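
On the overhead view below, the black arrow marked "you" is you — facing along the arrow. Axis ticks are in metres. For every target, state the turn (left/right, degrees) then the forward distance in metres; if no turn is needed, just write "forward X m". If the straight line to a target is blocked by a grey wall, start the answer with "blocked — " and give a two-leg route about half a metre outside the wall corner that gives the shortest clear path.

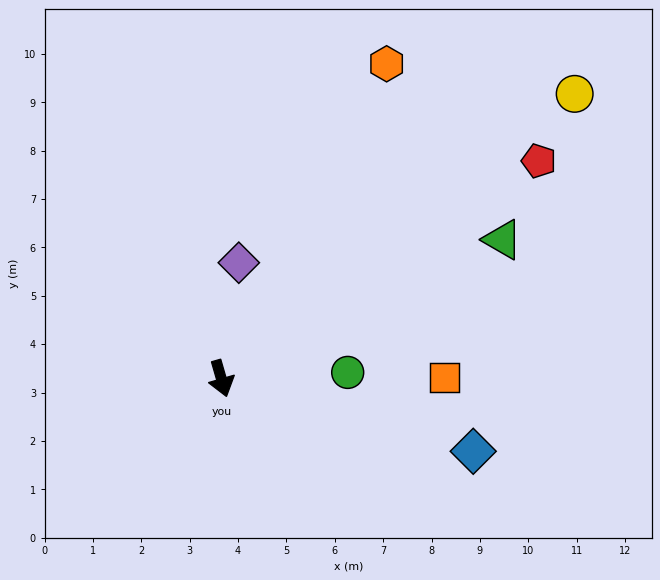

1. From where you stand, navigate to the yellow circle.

turn left 113°, forward 9.4 m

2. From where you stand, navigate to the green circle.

turn left 77°, forward 2.6 m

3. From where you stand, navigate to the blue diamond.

turn left 58°, forward 5.4 m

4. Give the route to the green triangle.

turn left 100°, forward 6.5 m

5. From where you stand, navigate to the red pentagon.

turn left 108°, forward 8.0 m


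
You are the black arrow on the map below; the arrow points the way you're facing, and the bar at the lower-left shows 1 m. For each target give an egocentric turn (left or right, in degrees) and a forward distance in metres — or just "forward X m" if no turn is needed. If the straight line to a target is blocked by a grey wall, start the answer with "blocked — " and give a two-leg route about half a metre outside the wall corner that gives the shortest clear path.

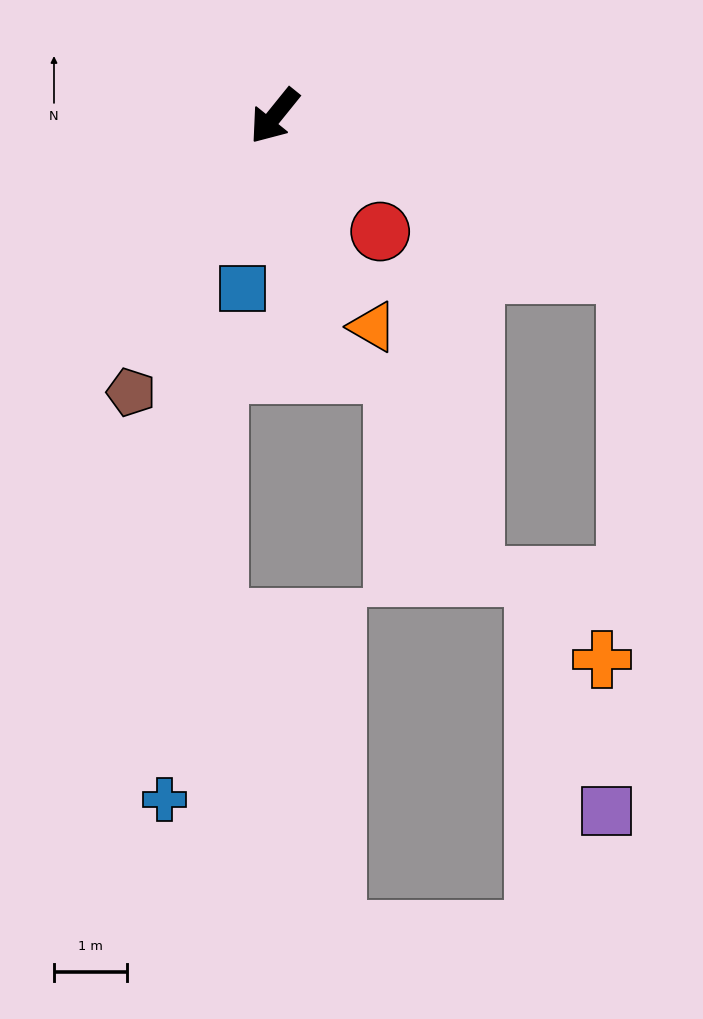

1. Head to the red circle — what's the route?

turn left 81°, forward 2.1 m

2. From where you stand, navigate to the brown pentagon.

turn left 11°, forward 4.3 m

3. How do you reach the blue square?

turn left 28°, forward 2.4 m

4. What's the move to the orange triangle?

turn left 64°, forward 3.2 m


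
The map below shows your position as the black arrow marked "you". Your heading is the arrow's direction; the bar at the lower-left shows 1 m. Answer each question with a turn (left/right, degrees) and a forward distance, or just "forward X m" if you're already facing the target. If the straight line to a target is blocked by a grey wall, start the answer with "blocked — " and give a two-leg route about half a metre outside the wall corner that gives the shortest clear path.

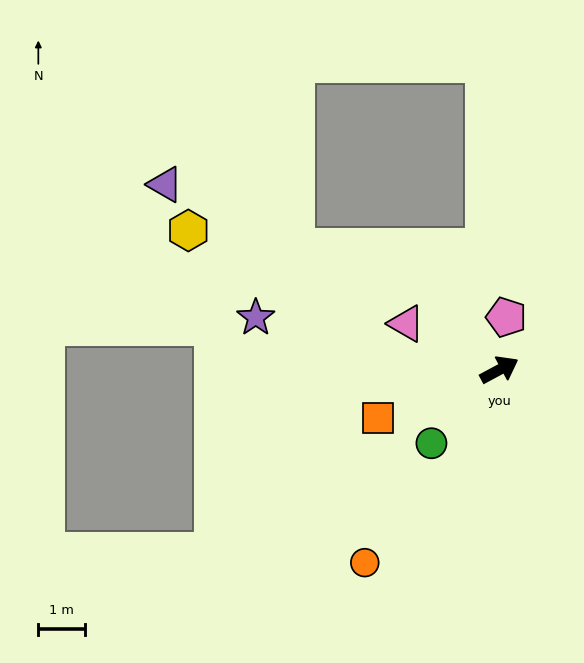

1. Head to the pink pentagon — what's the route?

turn left 54°, forward 1.1 m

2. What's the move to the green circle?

turn right 161°, forward 2.1 m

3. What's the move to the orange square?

turn left 173°, forward 2.8 m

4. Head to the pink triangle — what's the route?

turn left 125°, forward 2.2 m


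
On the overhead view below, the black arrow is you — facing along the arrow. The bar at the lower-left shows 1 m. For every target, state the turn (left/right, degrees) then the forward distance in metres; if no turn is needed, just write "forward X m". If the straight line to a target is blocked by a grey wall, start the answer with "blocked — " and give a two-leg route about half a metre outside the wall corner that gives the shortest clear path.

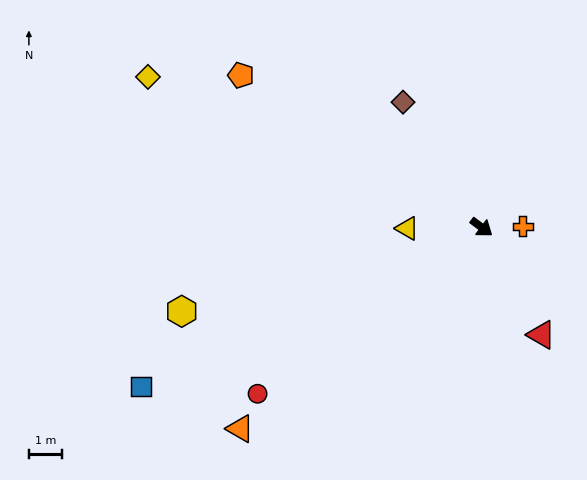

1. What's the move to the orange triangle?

turn right 103°, forward 9.4 m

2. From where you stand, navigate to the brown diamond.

turn left 159°, forward 4.4 m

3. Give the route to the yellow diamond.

turn right 167°, forward 11.0 m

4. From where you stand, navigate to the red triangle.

turn right 24°, forward 3.7 m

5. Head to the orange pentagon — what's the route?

turn right 175°, forward 8.6 m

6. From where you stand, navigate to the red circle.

turn right 107°, forward 8.4 m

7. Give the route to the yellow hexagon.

turn right 128°, forward 9.4 m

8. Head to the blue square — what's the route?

turn right 118°, forward 11.3 m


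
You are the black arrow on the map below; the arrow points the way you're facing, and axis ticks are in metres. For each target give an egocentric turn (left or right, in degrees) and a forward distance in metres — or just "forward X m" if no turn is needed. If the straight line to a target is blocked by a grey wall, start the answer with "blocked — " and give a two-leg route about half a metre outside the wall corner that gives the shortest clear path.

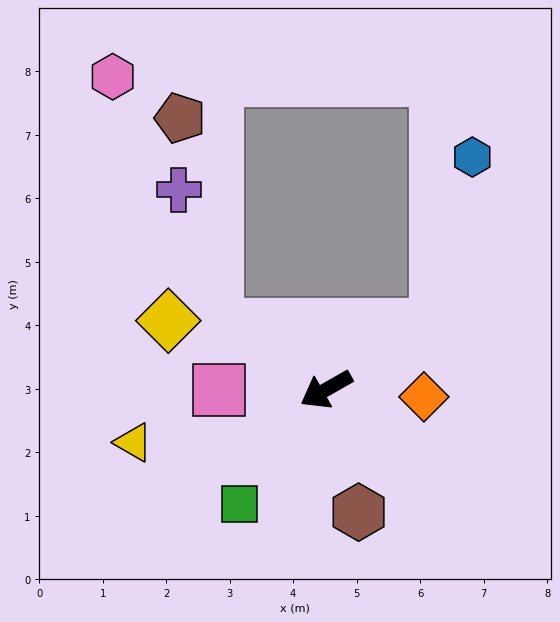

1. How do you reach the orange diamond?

turn left 146°, forward 1.5 m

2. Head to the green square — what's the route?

turn left 23°, forward 2.3 m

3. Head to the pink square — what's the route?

turn right 30°, forward 1.7 m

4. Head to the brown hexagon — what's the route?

turn left 75°, forward 2.0 m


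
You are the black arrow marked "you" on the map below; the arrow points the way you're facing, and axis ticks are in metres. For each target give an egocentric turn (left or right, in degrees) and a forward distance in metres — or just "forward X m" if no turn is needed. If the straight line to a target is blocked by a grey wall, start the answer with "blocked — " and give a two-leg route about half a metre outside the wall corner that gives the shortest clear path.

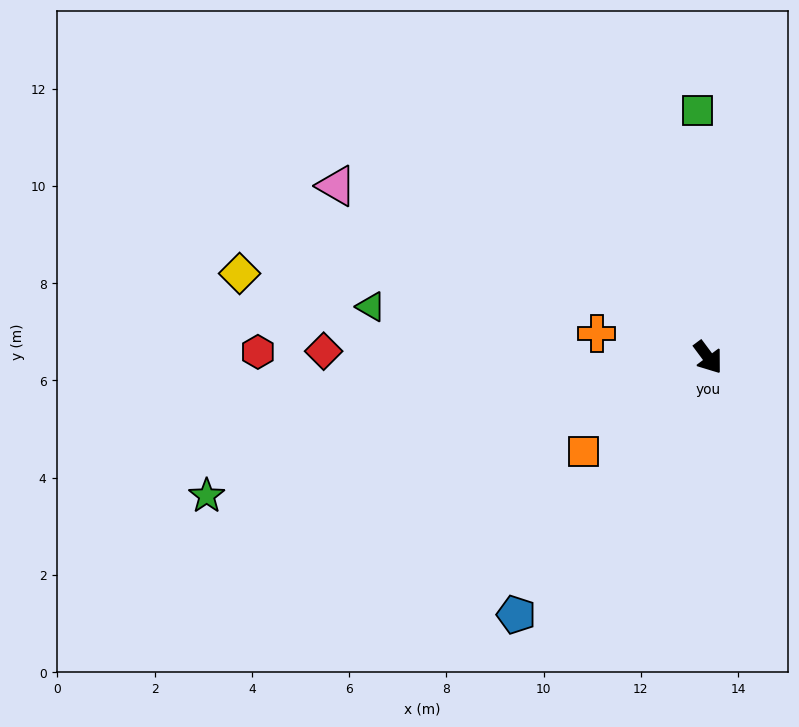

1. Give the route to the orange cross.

turn right 139°, forward 2.3 m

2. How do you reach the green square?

turn left 146°, forward 5.1 m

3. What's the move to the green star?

turn right 111°, forward 10.7 m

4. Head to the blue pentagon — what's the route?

turn right 73°, forward 6.6 m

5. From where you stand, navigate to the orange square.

turn right 90°, forward 3.2 m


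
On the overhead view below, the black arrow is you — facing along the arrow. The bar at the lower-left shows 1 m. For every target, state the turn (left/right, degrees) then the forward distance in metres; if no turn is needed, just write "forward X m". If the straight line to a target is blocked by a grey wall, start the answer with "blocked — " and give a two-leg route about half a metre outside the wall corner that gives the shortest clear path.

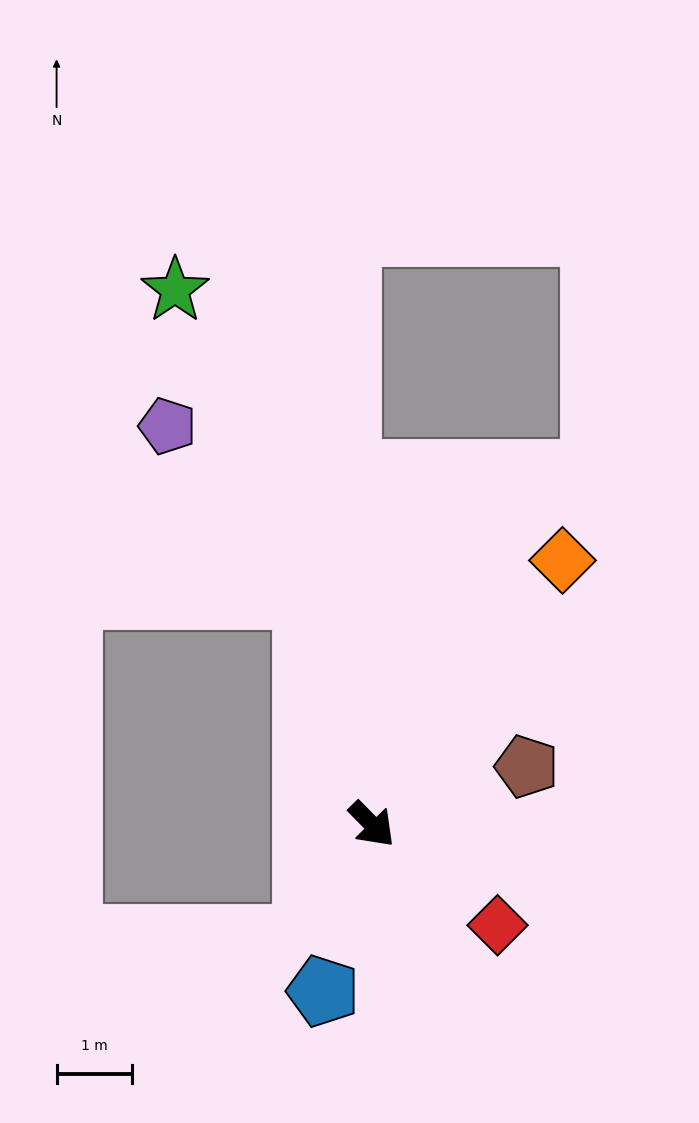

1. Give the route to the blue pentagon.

turn right 61°, forward 2.3 m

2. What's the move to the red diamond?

turn left 7°, forward 2.1 m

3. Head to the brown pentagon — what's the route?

turn left 66°, forward 2.2 m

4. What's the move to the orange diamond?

turn left 100°, forward 4.3 m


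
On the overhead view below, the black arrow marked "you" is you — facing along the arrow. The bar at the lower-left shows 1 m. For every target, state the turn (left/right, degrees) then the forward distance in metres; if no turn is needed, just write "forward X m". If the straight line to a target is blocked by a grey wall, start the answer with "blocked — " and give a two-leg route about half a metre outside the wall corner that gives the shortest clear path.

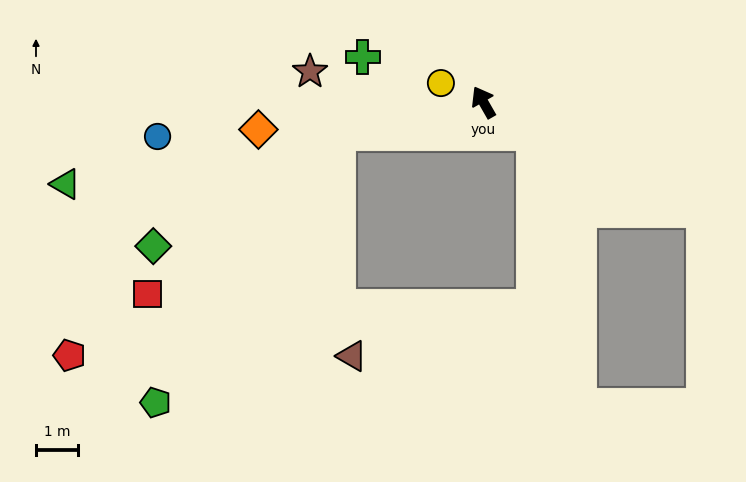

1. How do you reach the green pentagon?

blocked — turn left 72°, forward 3.5 m, then turn left 44°, forward 7.8 m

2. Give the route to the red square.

blocked — turn left 72°, forward 3.5 m, then turn left 28°, forward 5.9 m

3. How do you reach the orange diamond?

turn left 67°, forward 5.4 m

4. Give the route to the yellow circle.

turn left 36°, forward 1.1 m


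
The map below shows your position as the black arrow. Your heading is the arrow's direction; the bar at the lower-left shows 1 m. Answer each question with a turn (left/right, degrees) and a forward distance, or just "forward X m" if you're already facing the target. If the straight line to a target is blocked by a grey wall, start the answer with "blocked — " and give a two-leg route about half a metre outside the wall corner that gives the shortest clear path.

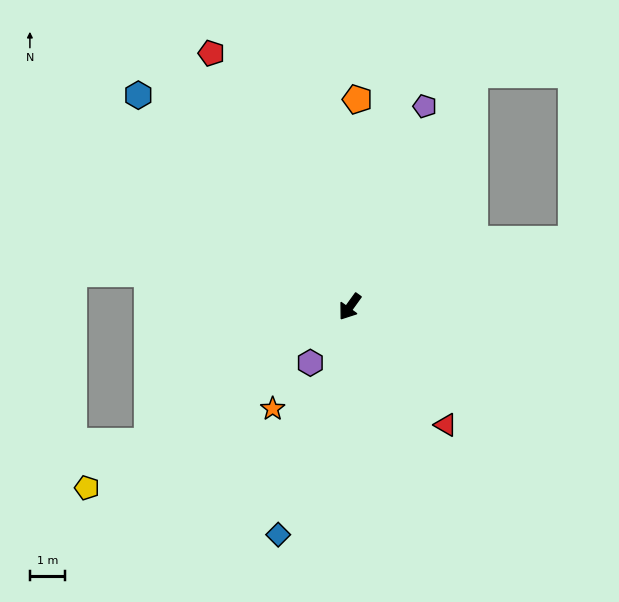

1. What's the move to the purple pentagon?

turn right 165°, forward 6.1 m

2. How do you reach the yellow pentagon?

turn right 20°, forward 9.1 m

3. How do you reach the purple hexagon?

forward 2.0 m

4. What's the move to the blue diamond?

turn left 18°, forward 6.8 m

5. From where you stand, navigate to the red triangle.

turn left 75°, forward 4.4 m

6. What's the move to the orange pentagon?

turn right 146°, forward 5.9 m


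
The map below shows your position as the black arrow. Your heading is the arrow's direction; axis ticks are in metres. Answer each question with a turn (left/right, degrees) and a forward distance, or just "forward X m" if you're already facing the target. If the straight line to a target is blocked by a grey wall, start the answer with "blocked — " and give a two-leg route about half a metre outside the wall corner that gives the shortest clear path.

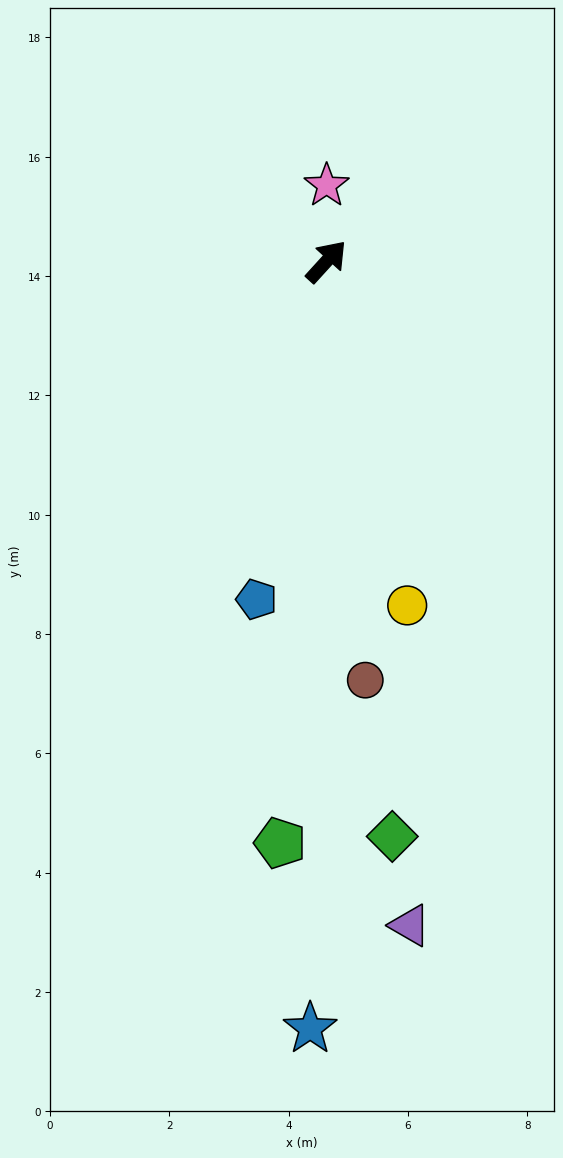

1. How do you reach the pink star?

turn left 42°, forward 1.3 m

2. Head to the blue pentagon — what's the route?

turn right 149°, forward 5.8 m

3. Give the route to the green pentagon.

turn right 142°, forward 9.8 m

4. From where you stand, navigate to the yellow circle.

turn right 124°, forward 5.9 m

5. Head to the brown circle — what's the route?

turn right 132°, forward 7.0 m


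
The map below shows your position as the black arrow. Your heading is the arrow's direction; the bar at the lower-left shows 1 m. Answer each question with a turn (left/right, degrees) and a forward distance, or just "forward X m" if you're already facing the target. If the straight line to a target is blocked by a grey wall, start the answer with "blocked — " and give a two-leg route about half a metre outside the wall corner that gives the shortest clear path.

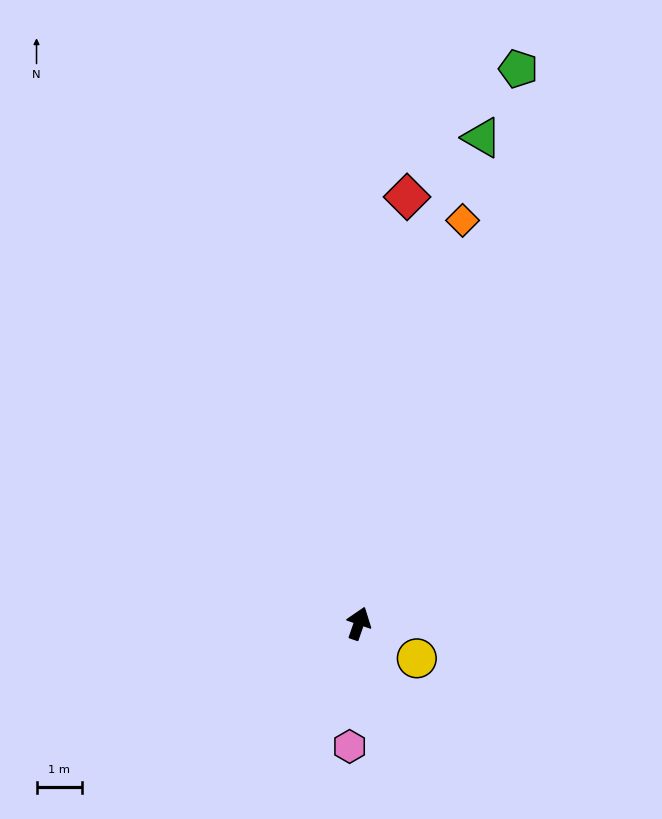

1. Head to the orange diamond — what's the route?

turn left 5°, forward 9.1 m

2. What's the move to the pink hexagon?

turn right 165°, forward 2.7 m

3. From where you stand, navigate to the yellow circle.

turn right 102°, forward 1.5 m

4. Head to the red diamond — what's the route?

turn left 13°, forward 9.4 m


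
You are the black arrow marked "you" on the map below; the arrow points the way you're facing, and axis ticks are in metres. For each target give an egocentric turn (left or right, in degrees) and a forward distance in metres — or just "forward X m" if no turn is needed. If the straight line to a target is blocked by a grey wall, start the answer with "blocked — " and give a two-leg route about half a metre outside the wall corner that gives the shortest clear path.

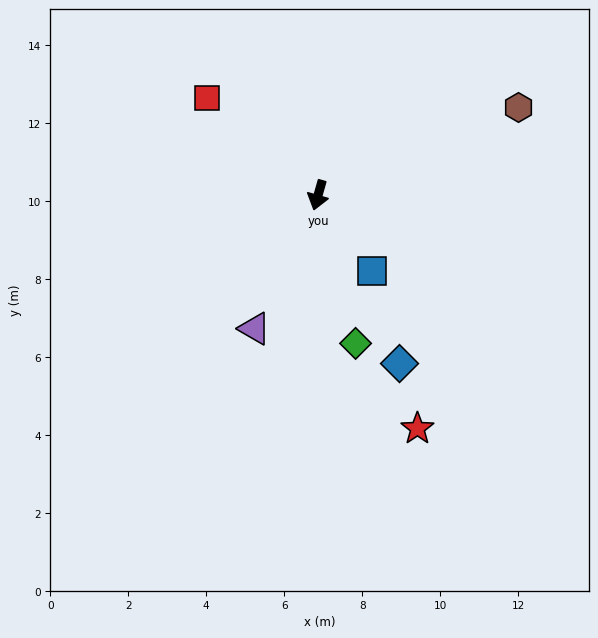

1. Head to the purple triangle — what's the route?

turn right 10°, forward 3.8 m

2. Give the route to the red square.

turn right 115°, forward 3.8 m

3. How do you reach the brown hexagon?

turn left 129°, forward 5.6 m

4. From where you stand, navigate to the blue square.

turn left 51°, forward 2.4 m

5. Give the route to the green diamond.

turn left 30°, forward 3.9 m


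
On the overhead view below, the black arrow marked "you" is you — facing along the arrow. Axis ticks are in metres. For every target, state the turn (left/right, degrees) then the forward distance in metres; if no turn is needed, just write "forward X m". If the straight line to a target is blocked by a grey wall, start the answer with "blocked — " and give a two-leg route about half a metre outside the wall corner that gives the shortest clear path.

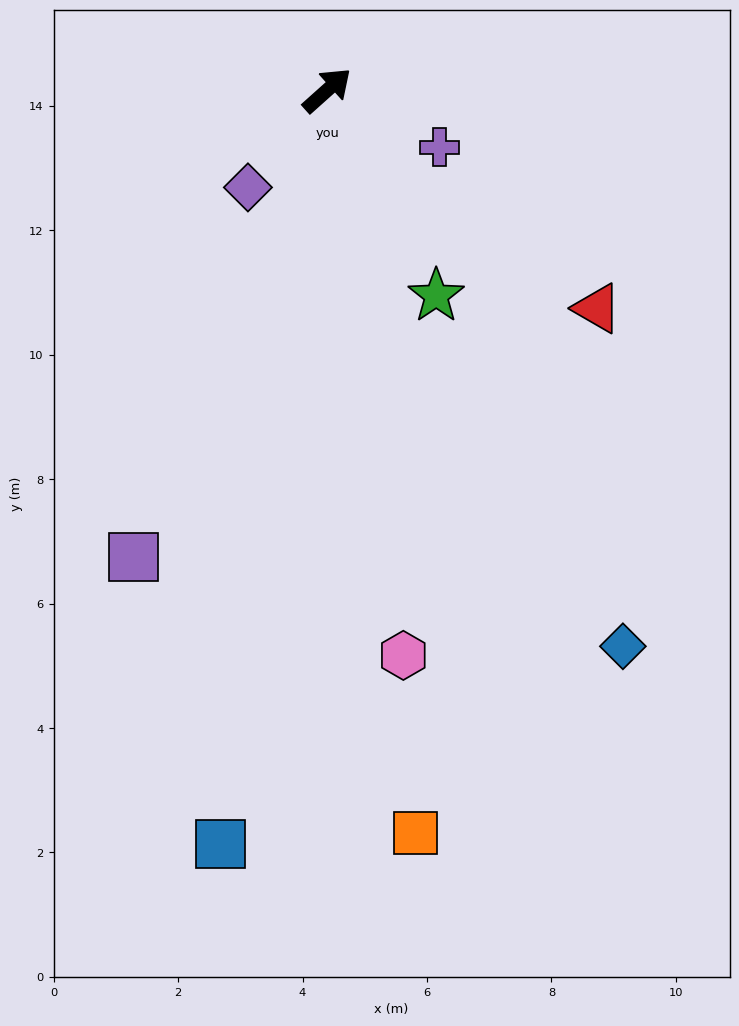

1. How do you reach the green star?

turn right 104°, forward 3.7 m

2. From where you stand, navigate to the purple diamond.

turn right 171°, forward 2.0 m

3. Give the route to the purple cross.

turn right 69°, forward 2.0 m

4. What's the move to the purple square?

turn right 154°, forward 8.1 m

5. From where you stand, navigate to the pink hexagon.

turn right 124°, forward 9.2 m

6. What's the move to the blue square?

turn right 140°, forward 12.2 m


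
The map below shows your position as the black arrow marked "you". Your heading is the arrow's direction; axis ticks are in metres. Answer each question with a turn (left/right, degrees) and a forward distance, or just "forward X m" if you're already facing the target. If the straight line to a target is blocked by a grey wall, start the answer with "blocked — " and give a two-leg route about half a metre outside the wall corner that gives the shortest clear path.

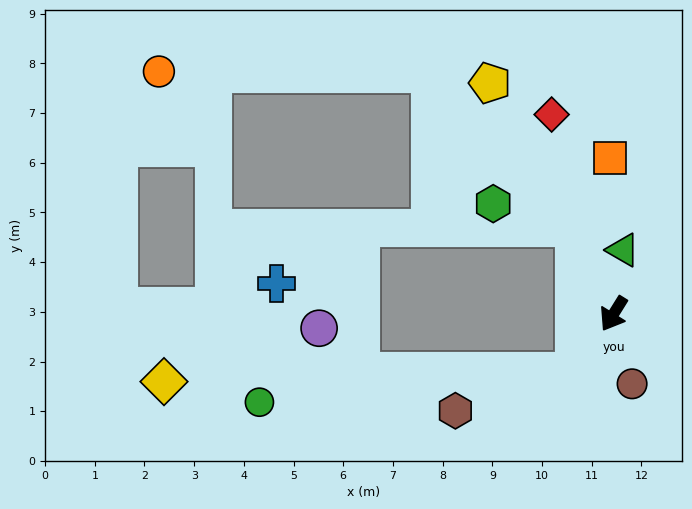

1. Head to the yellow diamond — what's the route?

blocked — forward 1.4 m, then turn right 57°, forward 8.3 m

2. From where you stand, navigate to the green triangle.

turn right 156°, forward 1.3 m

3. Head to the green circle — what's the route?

blocked — forward 1.4 m, then turn right 53°, forward 6.4 m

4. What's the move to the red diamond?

turn right 131°, forward 4.2 m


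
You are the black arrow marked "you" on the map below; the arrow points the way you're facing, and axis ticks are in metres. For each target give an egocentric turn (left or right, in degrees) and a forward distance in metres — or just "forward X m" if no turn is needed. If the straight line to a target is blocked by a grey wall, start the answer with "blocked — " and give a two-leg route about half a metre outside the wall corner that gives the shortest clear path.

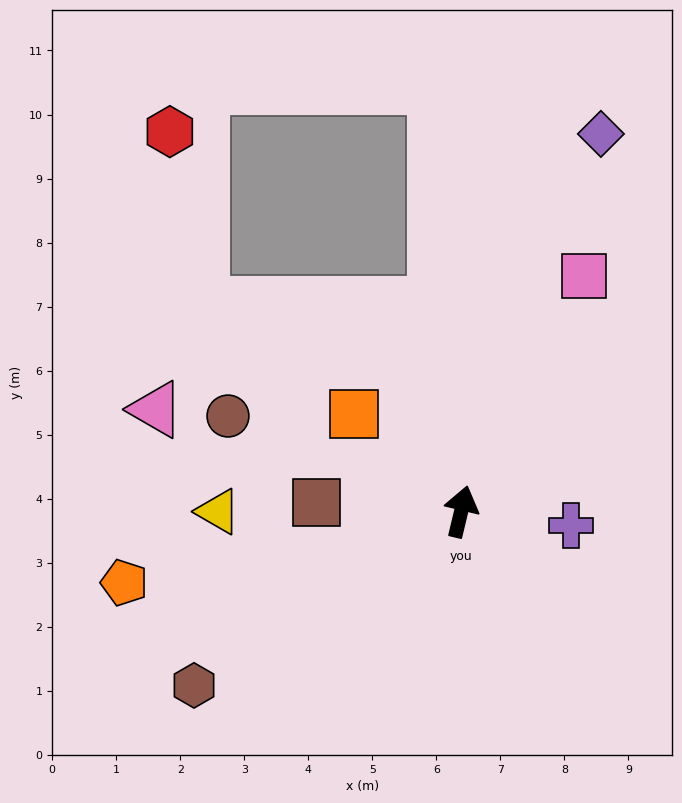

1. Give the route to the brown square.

turn left 100°, forward 2.3 m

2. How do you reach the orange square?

turn left 61°, forward 2.3 m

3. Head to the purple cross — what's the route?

turn right 84°, forward 1.7 m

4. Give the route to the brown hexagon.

turn left 137°, forward 5.0 m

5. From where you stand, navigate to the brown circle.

turn left 81°, forward 3.9 m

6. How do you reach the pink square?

turn right 14°, forward 4.1 m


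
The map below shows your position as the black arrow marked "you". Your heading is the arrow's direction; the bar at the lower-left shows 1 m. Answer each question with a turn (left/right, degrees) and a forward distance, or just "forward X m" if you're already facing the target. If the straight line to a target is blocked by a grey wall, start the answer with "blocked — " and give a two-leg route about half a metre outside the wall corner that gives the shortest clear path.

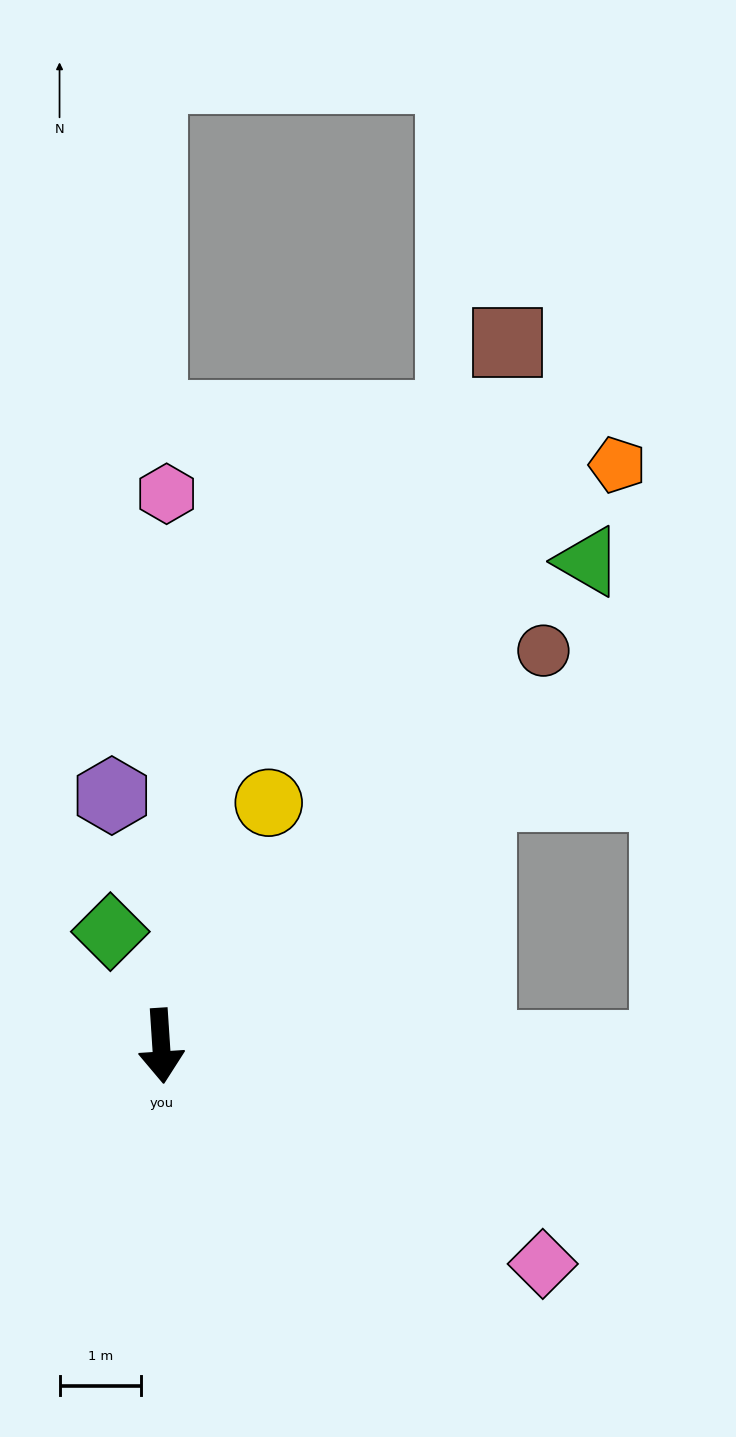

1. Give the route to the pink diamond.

turn left 57°, forward 5.4 m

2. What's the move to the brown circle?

turn left 132°, forward 6.7 m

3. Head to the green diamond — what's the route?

turn right 160°, forward 1.5 m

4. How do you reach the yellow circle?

turn left 152°, forward 3.2 m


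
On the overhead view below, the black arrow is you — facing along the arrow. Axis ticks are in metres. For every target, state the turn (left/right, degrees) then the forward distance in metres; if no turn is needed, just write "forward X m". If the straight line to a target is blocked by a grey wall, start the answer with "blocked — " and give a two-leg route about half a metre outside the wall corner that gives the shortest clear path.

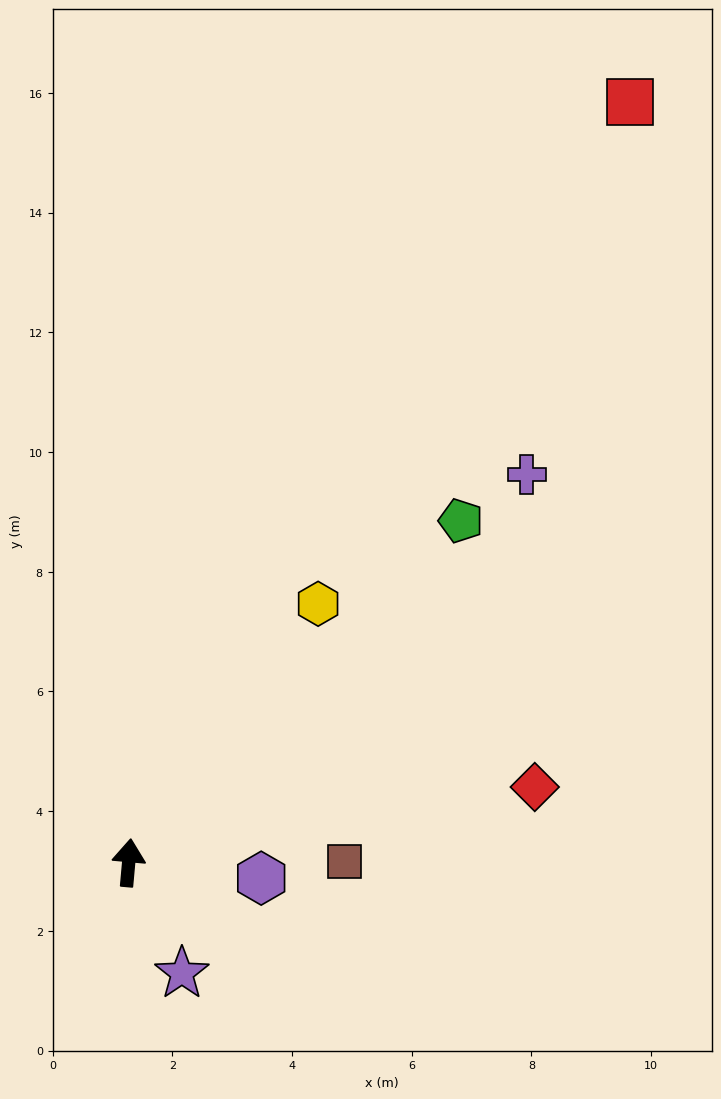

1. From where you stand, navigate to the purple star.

turn right 149°, forward 2.0 m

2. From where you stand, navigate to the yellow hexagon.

turn right 31°, forward 5.4 m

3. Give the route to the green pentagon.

turn right 39°, forward 8.0 m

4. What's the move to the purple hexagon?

turn right 92°, forward 2.2 m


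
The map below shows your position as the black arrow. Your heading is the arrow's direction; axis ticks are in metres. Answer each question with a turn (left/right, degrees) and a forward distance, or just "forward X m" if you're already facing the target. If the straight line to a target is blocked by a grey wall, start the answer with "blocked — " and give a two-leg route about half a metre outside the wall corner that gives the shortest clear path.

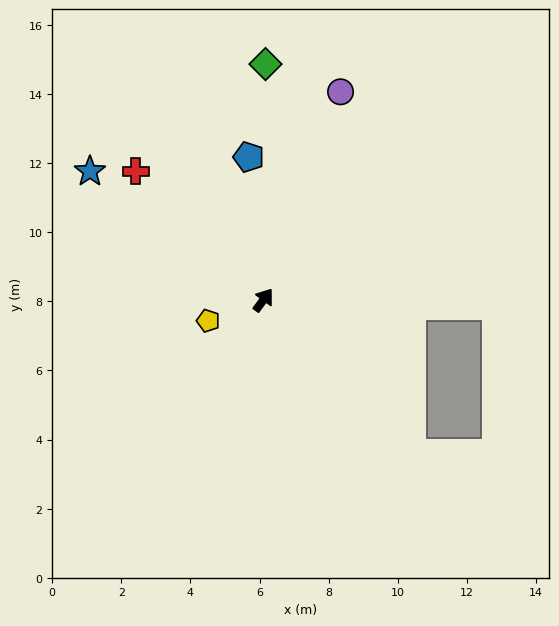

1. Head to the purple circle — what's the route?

turn left 16°, forward 6.4 m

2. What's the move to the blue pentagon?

turn left 42°, forward 4.2 m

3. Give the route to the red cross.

turn left 81°, forward 5.2 m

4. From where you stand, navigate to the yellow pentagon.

turn left 147°, forward 1.7 m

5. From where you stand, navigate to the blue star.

turn left 90°, forward 6.2 m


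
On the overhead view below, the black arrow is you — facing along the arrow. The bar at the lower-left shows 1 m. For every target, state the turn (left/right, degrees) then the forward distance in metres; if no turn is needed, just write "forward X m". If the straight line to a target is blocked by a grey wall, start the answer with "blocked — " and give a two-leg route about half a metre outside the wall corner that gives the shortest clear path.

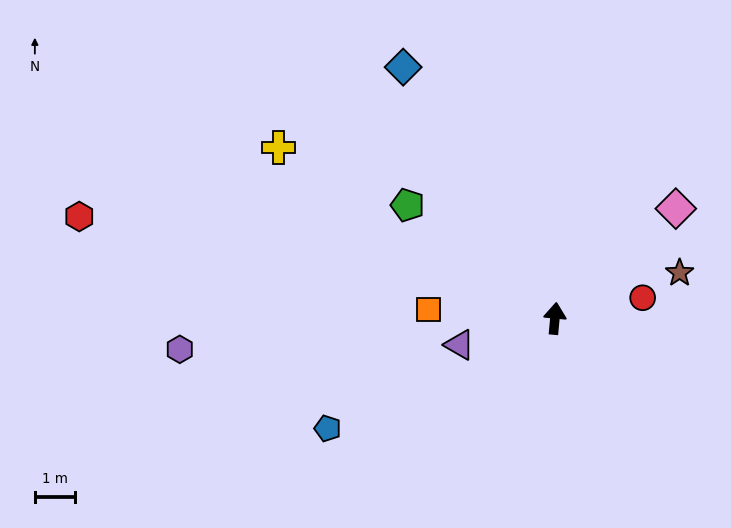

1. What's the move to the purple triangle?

turn left 111°, forward 2.5 m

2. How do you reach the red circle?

turn right 71°, forward 2.3 m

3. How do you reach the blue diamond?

turn left 36°, forward 7.3 m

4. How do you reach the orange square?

turn left 91°, forward 3.2 m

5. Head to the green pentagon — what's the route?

turn left 58°, forward 4.6 m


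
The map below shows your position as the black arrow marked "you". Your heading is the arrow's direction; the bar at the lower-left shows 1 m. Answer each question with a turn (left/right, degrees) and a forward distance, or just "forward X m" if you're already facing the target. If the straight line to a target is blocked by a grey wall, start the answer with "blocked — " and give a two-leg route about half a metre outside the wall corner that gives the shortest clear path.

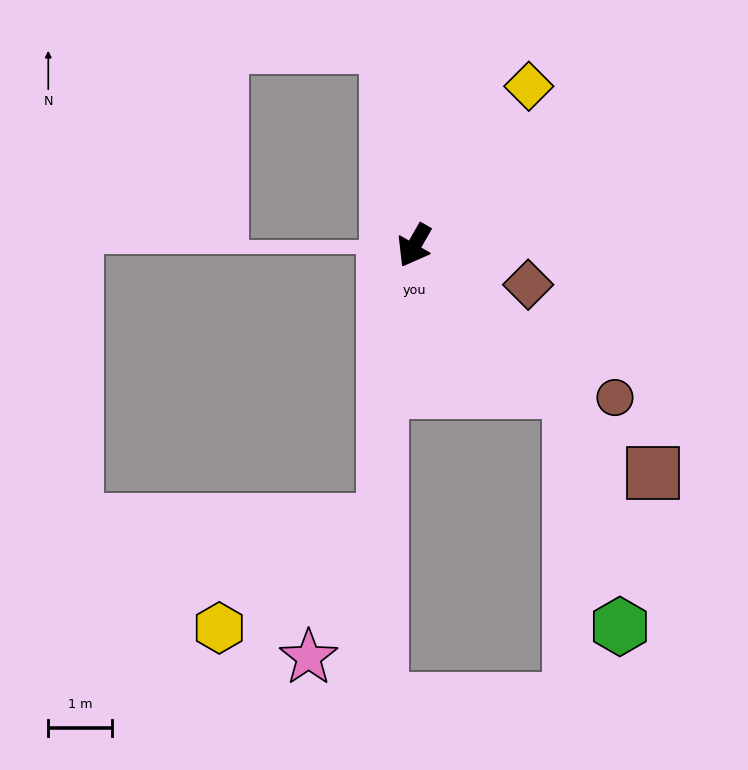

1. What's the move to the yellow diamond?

turn left 174°, forward 3.1 m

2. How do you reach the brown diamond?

turn left 101°, forward 1.9 m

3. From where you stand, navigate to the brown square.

turn left 76°, forward 5.2 m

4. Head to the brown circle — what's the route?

turn left 83°, forward 4.0 m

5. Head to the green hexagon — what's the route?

blocked — turn left 77°, forward 3.4 m, then turn right 35°, forward 3.8 m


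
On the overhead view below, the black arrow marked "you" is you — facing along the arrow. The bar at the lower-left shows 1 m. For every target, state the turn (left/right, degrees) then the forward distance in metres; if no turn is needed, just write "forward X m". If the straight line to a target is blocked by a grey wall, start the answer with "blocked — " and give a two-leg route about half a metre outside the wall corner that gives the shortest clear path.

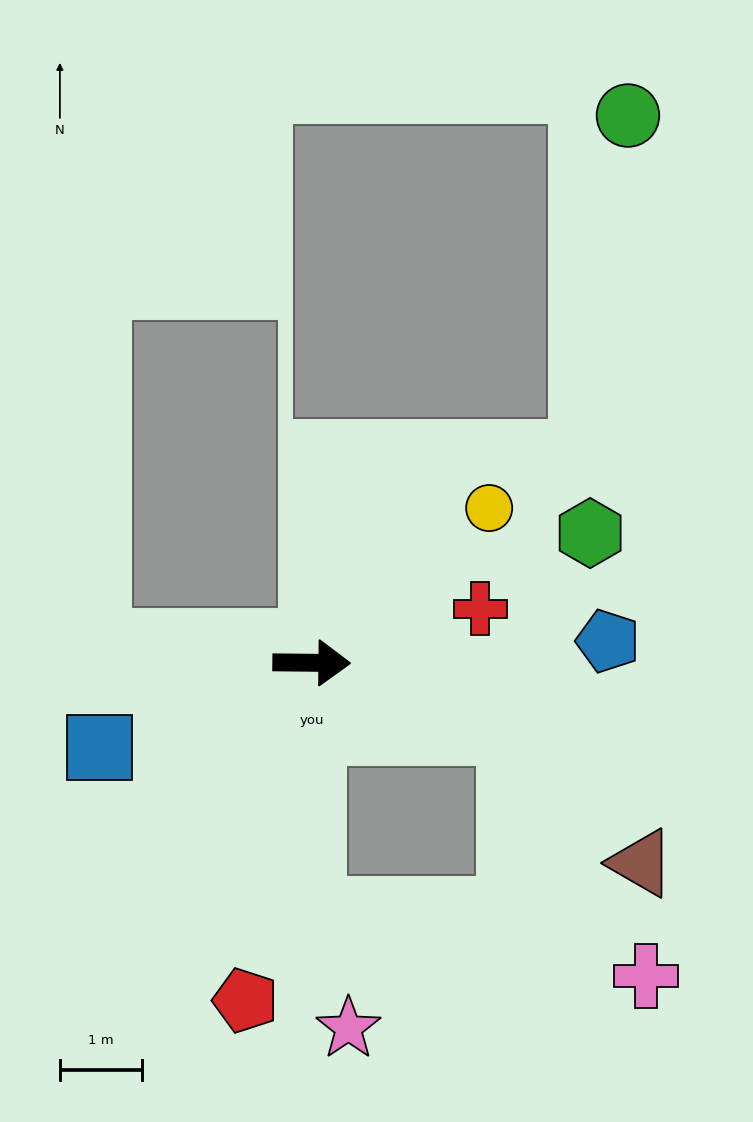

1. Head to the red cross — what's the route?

turn left 18°, forward 2.2 m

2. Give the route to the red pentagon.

turn right 100°, forward 4.2 m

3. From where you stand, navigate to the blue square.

turn right 158°, forward 2.8 m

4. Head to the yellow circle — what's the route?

turn left 42°, forward 2.9 m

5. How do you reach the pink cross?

blocked — turn right 90°, forward 3.0 m, then turn left 80°, forward 4.2 m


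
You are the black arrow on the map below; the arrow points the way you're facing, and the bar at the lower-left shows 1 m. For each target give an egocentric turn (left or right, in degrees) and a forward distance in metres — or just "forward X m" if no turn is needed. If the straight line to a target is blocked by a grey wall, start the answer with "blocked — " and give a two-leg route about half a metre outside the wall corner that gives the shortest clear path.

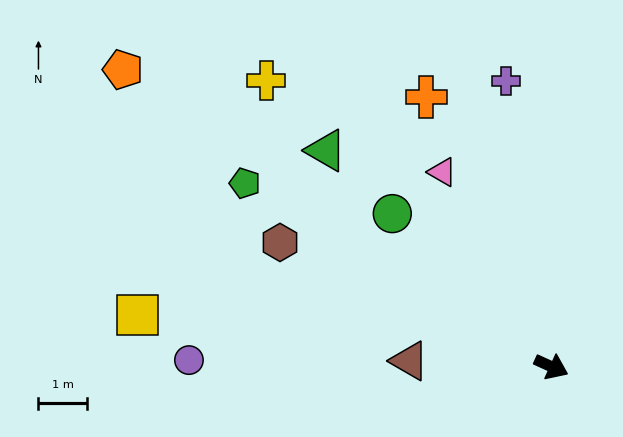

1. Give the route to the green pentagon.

turn left 174°, forward 7.3 m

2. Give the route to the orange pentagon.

turn left 170°, forward 10.6 m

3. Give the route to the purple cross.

turn left 123°, forward 5.9 m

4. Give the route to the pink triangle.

turn left 144°, forward 4.6 m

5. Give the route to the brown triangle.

turn right 158°, forward 2.9 m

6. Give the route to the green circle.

turn left 161°, forward 4.5 m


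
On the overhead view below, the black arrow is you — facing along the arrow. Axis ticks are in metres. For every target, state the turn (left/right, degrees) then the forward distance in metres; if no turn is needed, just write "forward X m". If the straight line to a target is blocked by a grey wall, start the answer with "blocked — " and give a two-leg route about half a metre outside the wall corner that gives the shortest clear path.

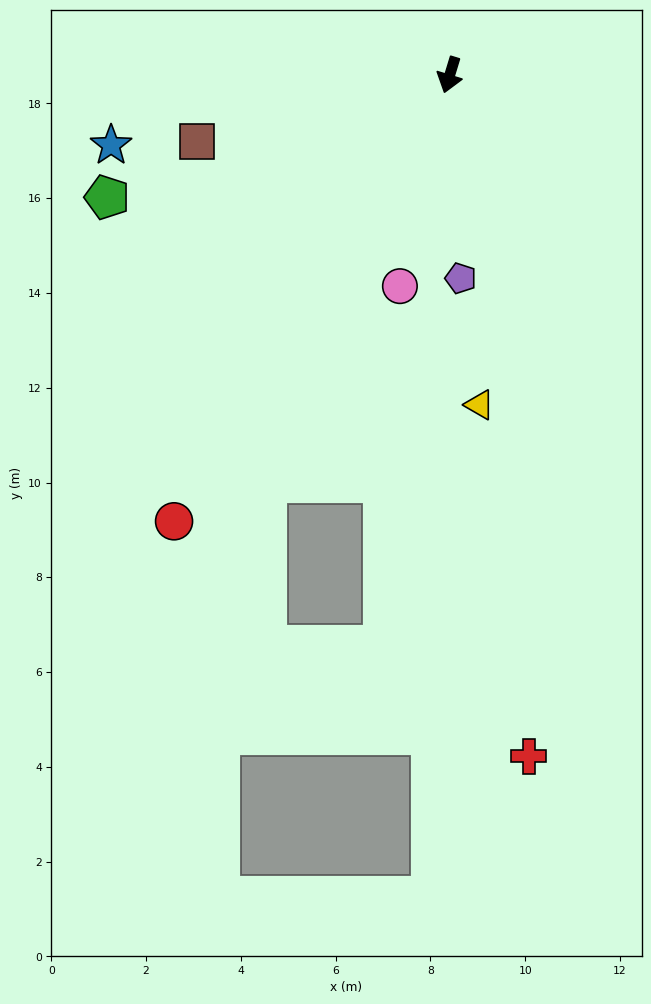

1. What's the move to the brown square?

turn right 58°, forward 5.5 m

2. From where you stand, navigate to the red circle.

turn right 15°, forward 11.1 m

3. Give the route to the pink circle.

turn left 4°, forward 4.6 m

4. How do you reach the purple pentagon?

turn left 20°, forward 4.3 m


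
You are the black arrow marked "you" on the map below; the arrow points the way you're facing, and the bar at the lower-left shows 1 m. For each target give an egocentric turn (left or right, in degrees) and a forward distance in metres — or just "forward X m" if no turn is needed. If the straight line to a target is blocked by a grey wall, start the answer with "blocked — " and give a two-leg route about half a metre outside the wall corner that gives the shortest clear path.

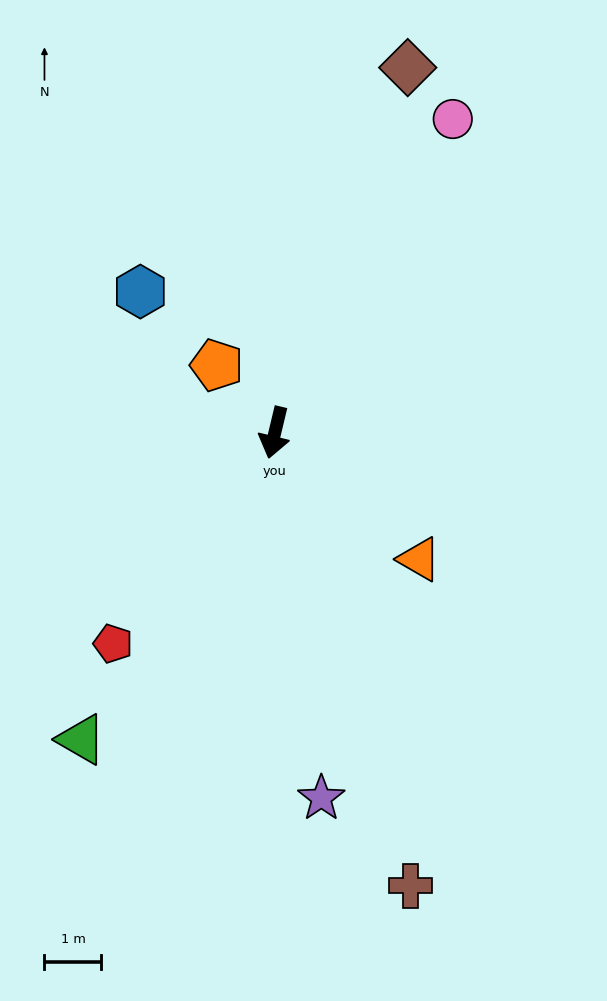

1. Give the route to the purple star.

turn left 21°, forward 6.5 m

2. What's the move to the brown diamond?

turn left 173°, forward 6.8 m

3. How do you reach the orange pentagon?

turn right 126°, forward 1.6 m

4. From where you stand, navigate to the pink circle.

turn left 164°, forward 6.3 m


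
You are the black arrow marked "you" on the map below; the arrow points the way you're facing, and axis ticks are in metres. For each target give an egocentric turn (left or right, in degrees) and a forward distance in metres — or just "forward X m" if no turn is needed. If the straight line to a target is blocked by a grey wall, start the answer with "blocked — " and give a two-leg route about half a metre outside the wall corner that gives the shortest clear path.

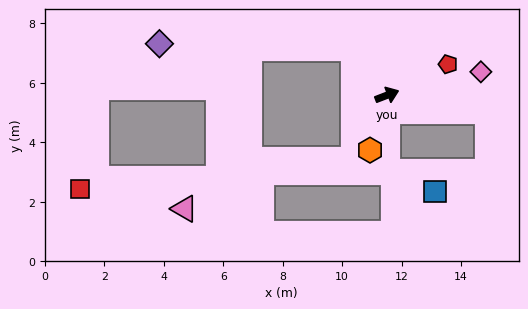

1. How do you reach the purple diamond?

blocked — turn left 105°, forward 1.9 m, then turn left 52°, forward 6.5 m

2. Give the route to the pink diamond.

turn right 7°, forward 3.3 m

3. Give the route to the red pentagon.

turn left 6°, forward 2.3 m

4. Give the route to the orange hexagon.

turn right 128°, forward 1.9 m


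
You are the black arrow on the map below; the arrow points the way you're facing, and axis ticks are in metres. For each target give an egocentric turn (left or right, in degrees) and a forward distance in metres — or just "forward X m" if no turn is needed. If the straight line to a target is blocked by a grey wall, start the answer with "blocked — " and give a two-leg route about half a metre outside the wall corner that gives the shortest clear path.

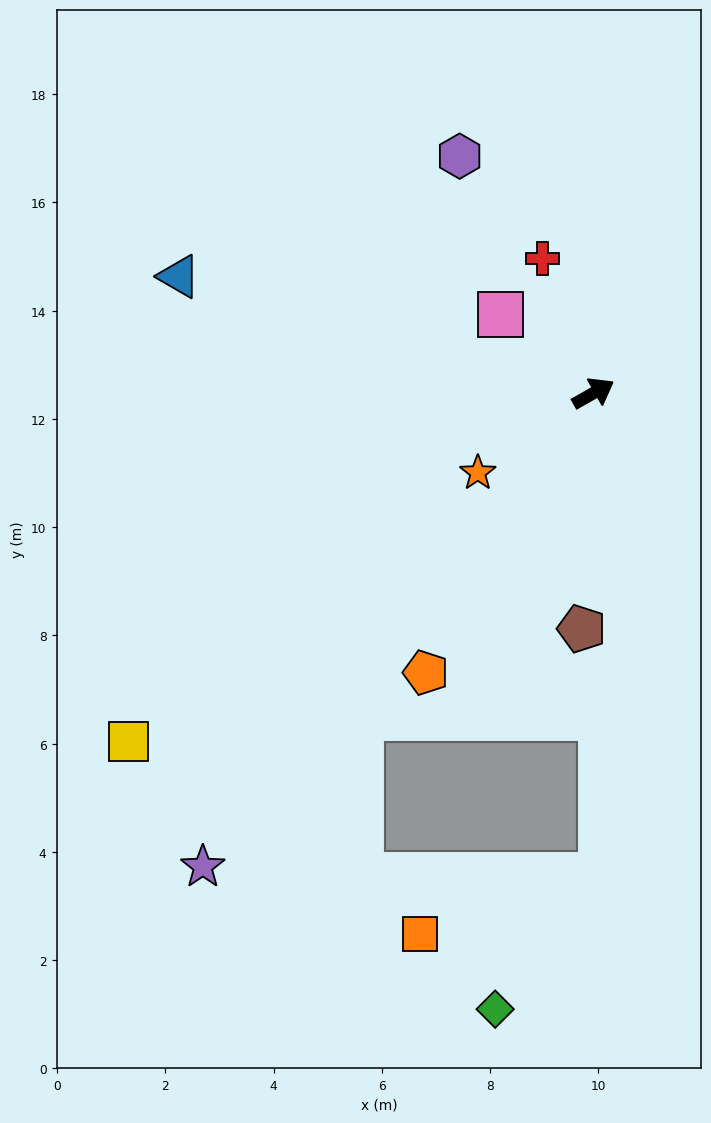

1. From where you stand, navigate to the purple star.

turn right 159°, forward 11.3 m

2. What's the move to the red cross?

turn left 81°, forward 2.7 m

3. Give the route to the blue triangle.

turn left 135°, forward 8.0 m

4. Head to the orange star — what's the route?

turn right 175°, forward 2.6 m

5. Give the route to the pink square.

turn left 110°, forward 2.2 m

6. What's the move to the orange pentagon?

turn right 151°, forward 6.0 m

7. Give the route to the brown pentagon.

turn right 122°, forward 4.4 m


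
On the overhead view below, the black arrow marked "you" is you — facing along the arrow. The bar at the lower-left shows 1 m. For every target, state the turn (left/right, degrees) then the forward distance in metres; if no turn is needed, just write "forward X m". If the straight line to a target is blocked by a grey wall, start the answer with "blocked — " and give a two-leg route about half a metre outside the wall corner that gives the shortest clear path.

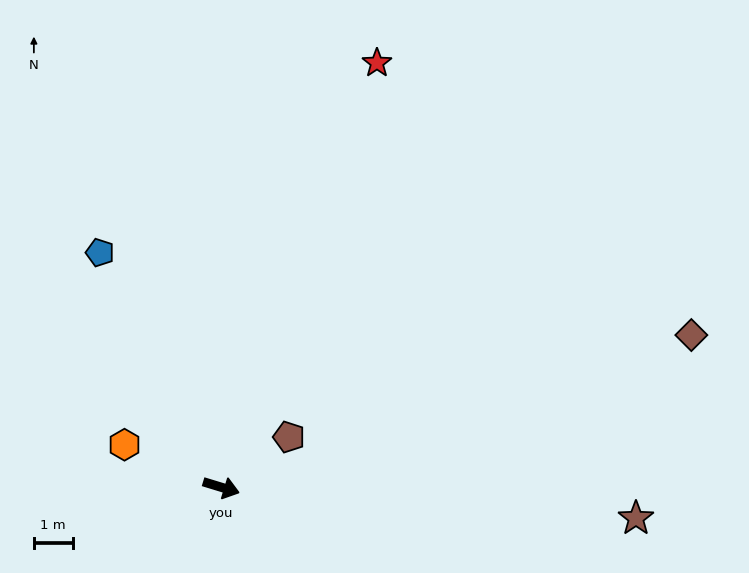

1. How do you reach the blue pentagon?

turn left 134°, forward 6.8 m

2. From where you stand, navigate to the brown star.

turn left 13°, forward 10.7 m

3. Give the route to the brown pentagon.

turn left 54°, forward 2.2 m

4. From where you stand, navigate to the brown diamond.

turn left 35°, forward 12.8 m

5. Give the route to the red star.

turn left 87°, forward 11.7 m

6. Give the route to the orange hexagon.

turn left 173°, forward 2.7 m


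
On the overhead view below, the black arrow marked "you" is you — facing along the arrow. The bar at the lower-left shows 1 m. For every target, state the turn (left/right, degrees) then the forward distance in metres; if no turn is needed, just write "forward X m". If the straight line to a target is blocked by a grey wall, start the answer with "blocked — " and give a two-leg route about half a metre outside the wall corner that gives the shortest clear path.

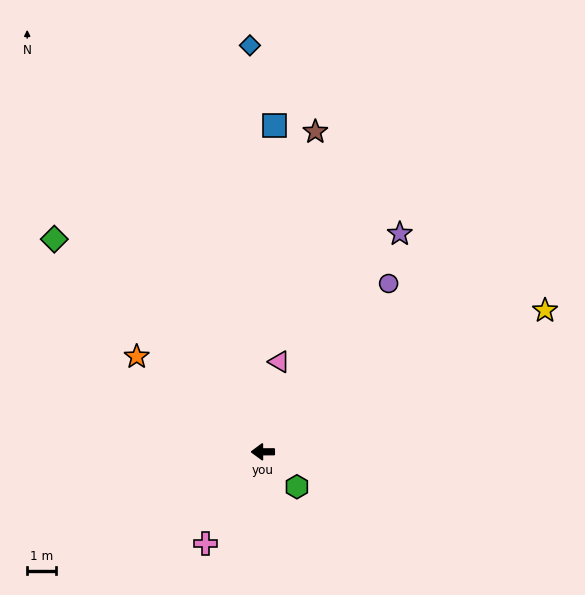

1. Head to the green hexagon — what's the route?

turn left 134°, forward 1.7 m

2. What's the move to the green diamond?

turn right 46°, forward 10.2 m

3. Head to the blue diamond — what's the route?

turn right 88°, forward 13.9 m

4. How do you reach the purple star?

turn right 122°, forward 8.8 m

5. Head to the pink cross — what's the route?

turn left 58°, forward 3.7 m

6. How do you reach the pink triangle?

turn right 101°, forward 3.1 m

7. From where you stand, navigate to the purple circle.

turn right 127°, forward 7.2 m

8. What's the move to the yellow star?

turn right 154°, forward 10.8 m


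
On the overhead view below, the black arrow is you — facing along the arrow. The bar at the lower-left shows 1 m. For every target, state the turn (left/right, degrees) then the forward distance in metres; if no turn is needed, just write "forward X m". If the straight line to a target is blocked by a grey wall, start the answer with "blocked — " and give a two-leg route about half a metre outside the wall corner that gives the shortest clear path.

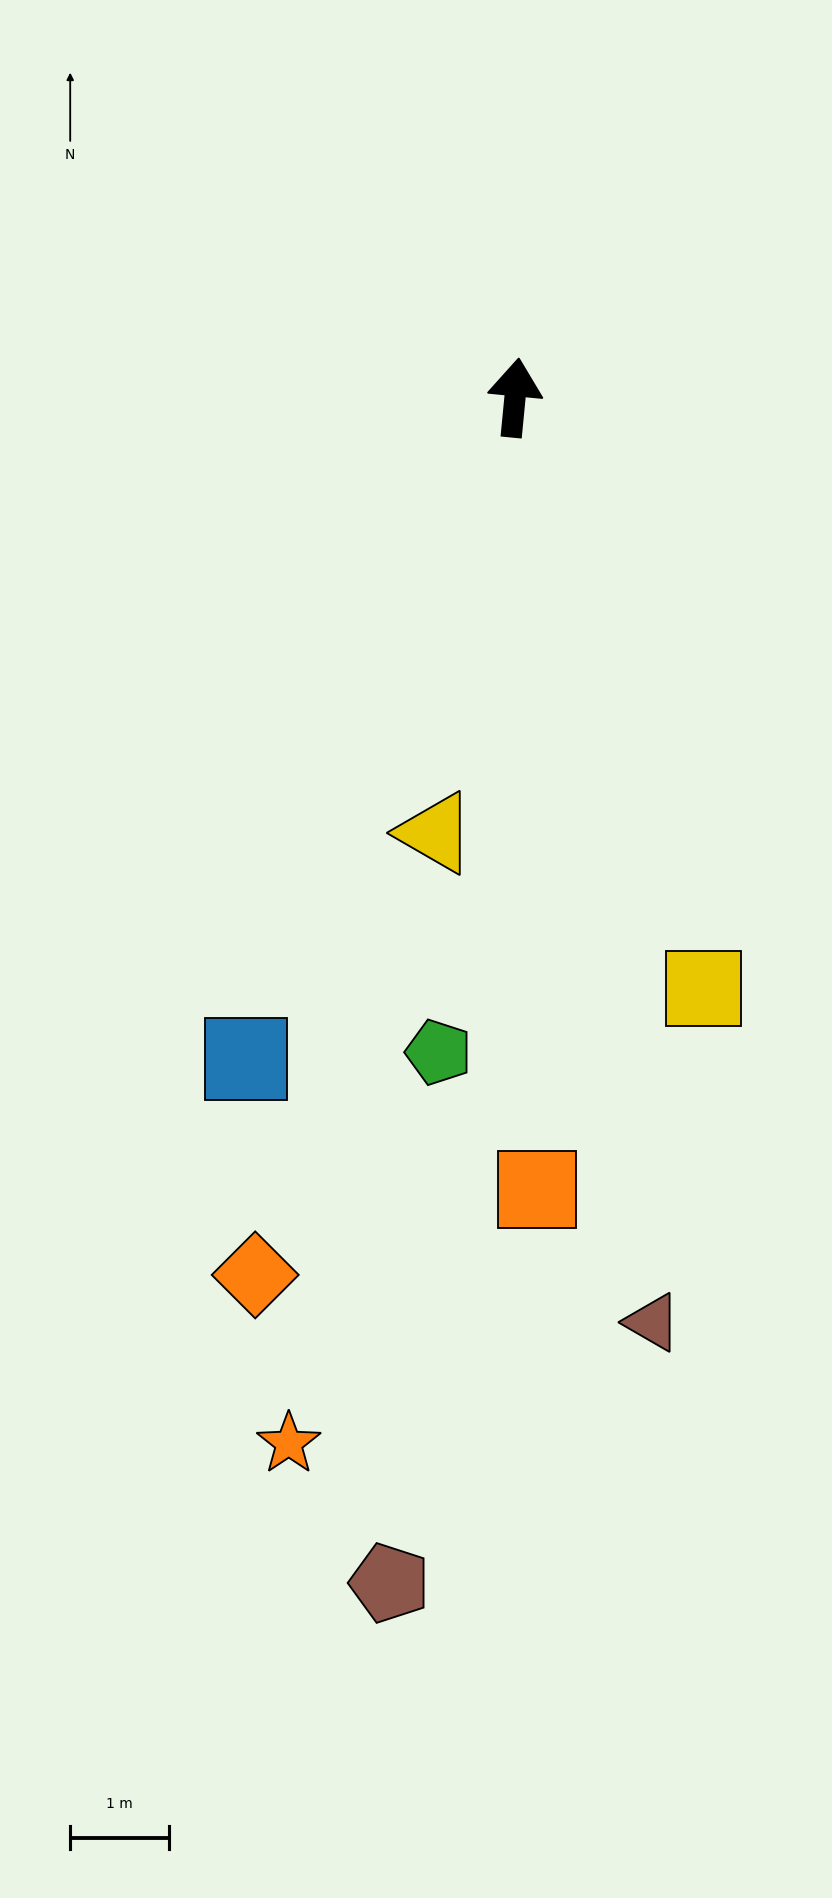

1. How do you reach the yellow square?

turn right 157°, forward 6.3 m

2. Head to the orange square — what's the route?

turn right 173°, forward 8.0 m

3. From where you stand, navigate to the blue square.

turn left 163°, forward 7.2 m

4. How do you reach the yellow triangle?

turn left 175°, forward 4.5 m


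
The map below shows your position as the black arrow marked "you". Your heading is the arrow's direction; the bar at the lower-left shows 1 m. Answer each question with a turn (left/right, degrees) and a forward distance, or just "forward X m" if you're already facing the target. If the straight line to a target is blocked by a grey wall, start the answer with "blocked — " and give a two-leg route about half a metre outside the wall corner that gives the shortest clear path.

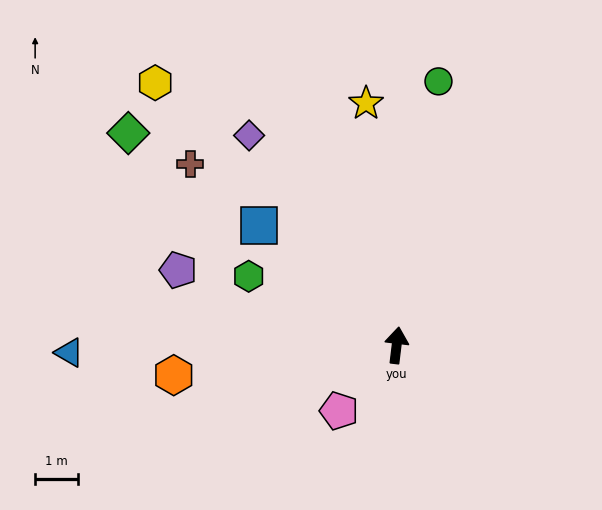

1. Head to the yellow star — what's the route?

turn left 14°, forward 5.7 m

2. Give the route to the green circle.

turn right 2°, forward 6.2 m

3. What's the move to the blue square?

turn left 56°, forward 4.2 m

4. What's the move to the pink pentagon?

turn left 146°, forward 2.0 m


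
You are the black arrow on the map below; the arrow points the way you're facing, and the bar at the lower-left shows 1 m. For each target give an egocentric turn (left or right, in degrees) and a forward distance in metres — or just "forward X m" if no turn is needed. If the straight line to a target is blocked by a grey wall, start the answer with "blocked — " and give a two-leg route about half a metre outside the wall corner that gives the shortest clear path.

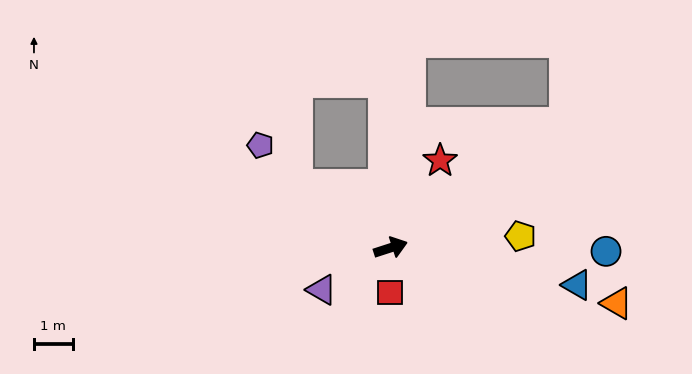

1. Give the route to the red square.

turn right 109°, forward 1.2 m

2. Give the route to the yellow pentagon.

turn right 13°, forward 3.4 m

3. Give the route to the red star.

turn left 42°, forward 2.6 m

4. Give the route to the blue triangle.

turn right 29°, forward 4.9 m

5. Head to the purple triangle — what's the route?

turn right 167°, forward 2.1 m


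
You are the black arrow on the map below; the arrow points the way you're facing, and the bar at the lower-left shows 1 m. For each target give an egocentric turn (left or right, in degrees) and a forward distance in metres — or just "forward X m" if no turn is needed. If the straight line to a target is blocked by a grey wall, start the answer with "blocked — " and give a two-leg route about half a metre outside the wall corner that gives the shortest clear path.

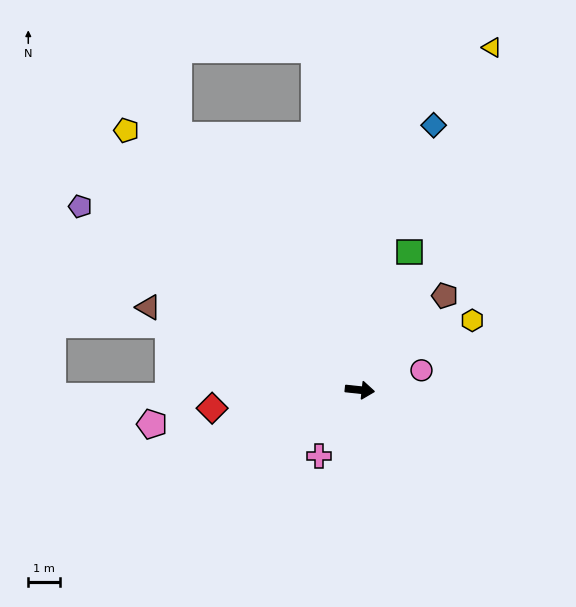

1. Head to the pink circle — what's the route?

turn left 24°, forward 2.0 m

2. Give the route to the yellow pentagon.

turn left 138°, forward 10.9 m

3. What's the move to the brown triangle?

turn left 165°, forward 7.1 m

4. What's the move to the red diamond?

turn right 167°, forward 4.7 m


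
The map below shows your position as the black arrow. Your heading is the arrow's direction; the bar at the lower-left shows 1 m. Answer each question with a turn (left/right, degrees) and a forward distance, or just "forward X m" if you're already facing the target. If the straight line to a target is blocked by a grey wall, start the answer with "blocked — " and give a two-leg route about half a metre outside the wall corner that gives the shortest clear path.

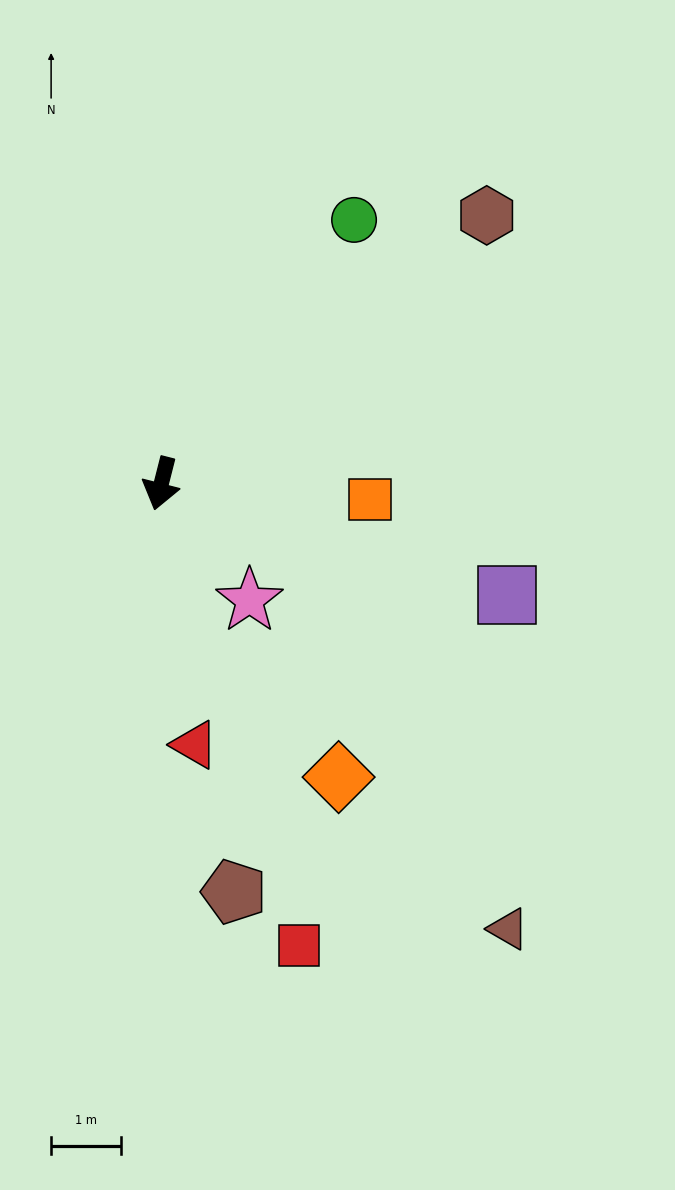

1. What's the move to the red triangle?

turn left 22°, forward 3.8 m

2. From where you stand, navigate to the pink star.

turn left 51°, forward 2.1 m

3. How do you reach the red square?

turn left 31°, forward 6.9 m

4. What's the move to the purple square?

turn left 86°, forward 5.2 m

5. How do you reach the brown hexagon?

turn left 144°, forward 6.0 m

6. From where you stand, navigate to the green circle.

turn left 158°, forward 4.7 m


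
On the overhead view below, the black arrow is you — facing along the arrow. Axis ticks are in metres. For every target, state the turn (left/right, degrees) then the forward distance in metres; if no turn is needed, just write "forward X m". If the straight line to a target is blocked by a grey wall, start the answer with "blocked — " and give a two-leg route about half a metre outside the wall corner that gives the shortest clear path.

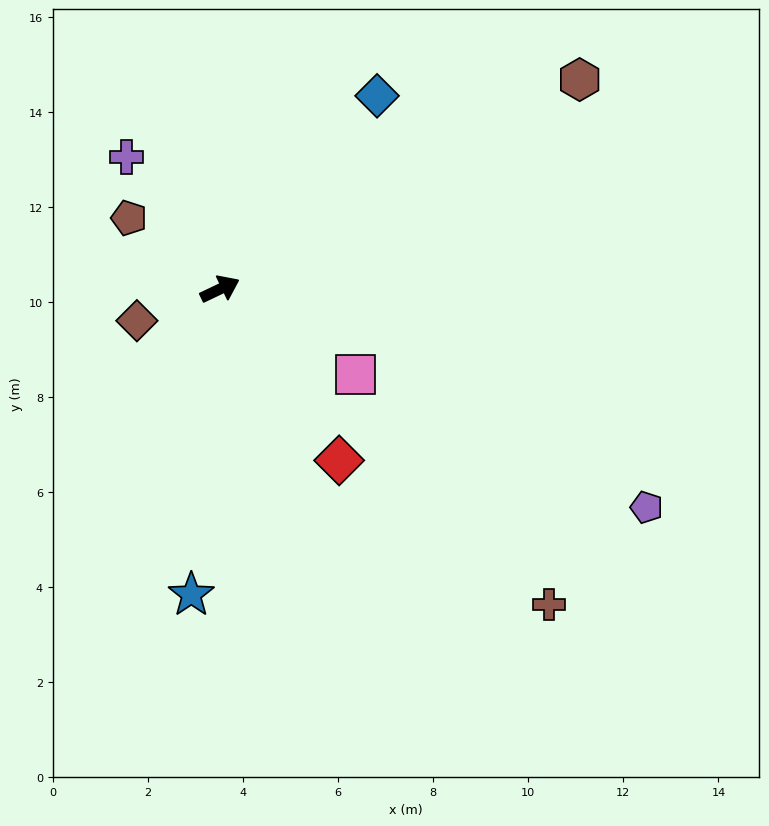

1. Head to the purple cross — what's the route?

turn left 100°, forward 3.4 m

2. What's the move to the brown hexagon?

turn left 5°, forward 8.8 m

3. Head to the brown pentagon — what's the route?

turn left 117°, forward 2.4 m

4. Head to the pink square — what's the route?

turn right 58°, forward 3.4 m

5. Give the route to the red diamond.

turn right 81°, forward 4.4 m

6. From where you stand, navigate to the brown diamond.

turn left 175°, forward 1.9 m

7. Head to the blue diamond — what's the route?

turn left 25°, forward 5.2 m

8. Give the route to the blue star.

turn right 121°, forward 6.5 m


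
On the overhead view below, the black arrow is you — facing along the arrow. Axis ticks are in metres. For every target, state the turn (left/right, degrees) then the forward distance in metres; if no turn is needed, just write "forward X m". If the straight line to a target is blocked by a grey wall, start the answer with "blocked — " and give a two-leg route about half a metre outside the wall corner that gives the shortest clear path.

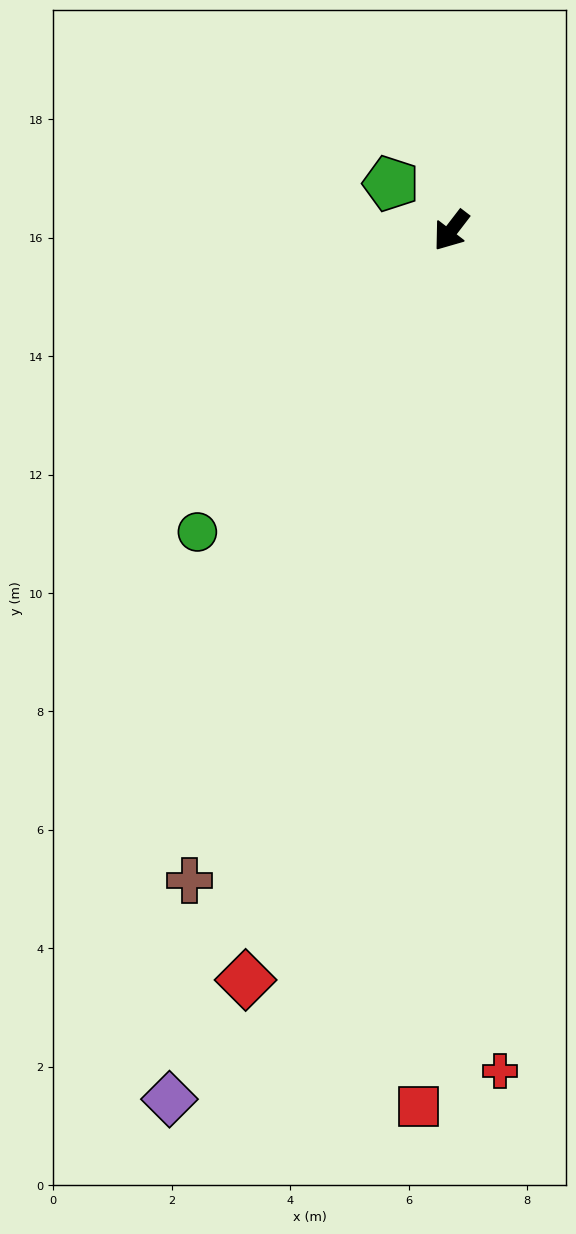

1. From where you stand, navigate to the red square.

turn left 35°, forward 14.8 m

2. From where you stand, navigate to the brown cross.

turn left 16°, forward 11.8 m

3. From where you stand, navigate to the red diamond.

turn left 22°, forward 13.1 m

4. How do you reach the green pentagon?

turn right 90°, forward 1.3 m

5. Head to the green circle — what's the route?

turn right 3°, forward 6.7 m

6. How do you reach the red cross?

turn left 41°, forward 14.2 m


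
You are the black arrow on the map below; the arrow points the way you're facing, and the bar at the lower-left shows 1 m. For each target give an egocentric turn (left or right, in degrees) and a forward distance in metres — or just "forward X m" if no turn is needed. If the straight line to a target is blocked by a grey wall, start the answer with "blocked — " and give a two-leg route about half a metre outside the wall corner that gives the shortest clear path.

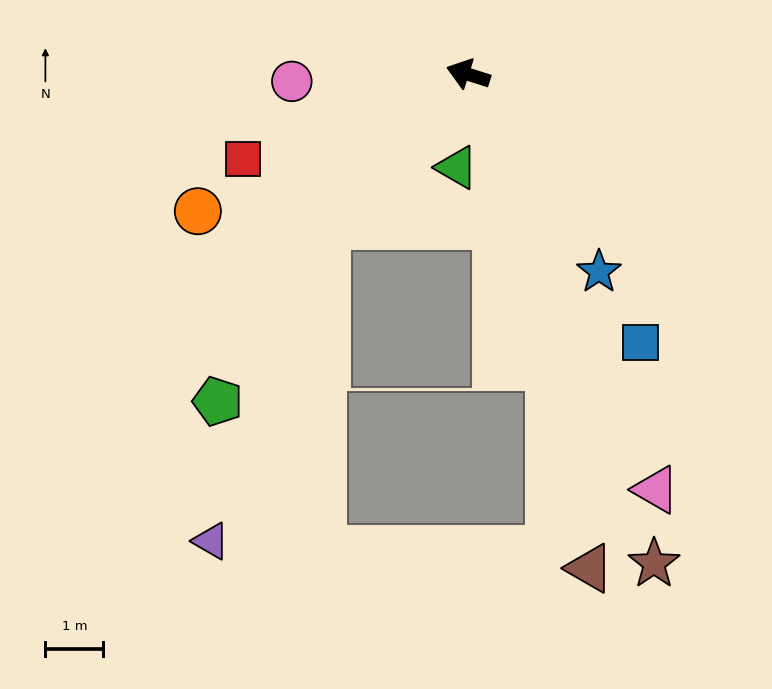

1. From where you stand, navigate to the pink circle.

turn left 20°, forward 3.0 m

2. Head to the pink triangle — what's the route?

turn left 132°, forward 7.9 m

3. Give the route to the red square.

turn left 38°, forward 4.1 m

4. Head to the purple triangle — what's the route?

blocked — turn left 64°, forward 3.6 m, then turn left 24°, forward 5.8 m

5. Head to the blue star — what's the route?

turn left 141°, forward 4.1 m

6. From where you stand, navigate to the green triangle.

turn left 101°, forward 1.6 m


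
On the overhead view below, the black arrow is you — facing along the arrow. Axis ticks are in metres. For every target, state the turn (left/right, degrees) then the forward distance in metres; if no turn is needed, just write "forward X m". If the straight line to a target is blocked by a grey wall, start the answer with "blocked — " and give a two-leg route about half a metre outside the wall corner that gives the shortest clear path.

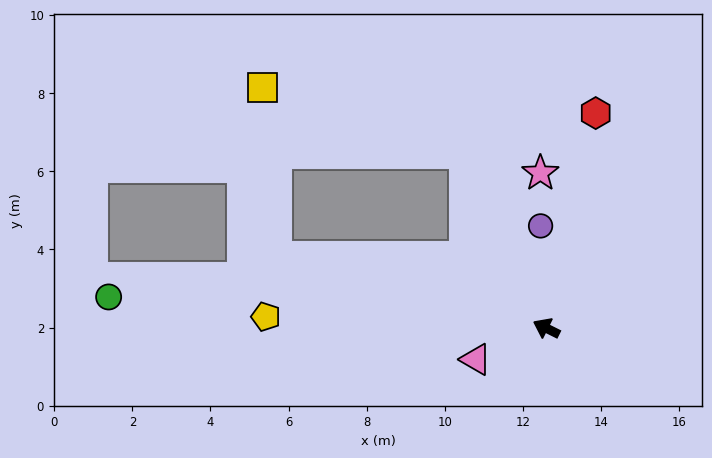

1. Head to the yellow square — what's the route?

blocked — turn right 39°, forward 4.9 m, then turn left 48°, forward 5.5 m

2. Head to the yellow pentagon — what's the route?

turn left 24°, forward 7.2 m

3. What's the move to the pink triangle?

turn left 50°, forward 2.0 m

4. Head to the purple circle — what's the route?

turn right 60°, forward 2.6 m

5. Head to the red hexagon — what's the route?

turn right 76°, forward 5.7 m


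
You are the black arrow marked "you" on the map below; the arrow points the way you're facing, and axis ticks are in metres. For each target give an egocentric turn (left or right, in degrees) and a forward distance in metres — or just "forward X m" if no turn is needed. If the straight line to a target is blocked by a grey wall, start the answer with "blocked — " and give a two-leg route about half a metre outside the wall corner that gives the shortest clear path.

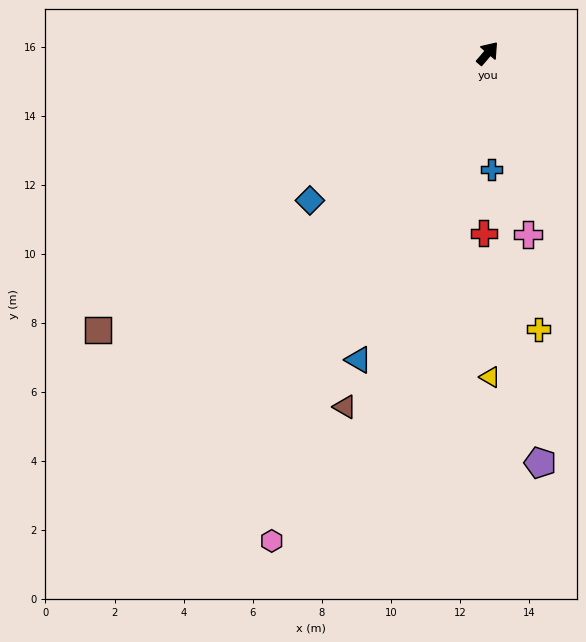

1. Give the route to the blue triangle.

turn right 162°, forward 9.6 m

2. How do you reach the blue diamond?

turn left 170°, forward 6.7 m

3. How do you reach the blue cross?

turn right 138°, forward 3.4 m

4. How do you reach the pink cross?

turn right 127°, forward 5.4 m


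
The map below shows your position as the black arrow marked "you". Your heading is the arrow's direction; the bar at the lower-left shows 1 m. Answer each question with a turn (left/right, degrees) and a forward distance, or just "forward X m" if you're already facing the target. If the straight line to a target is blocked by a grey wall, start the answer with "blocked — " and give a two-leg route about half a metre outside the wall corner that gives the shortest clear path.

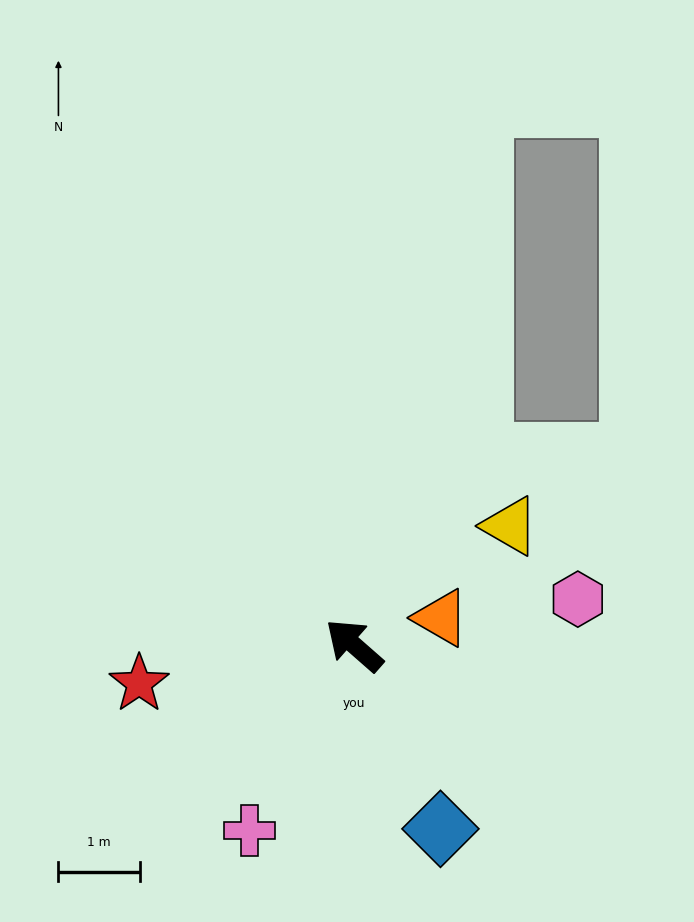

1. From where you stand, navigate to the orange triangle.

turn right 121°, forward 1.1 m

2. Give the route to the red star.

turn left 51°, forward 2.7 m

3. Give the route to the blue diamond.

turn left 156°, forward 2.5 m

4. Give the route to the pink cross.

turn left 102°, forward 2.6 m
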